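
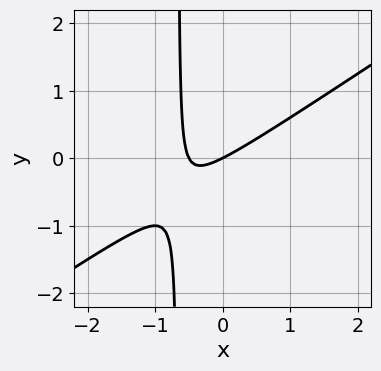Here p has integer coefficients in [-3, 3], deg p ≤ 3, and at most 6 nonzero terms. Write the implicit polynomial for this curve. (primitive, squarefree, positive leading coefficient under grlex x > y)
(a) deg p = 2. The shape is more complex than any degree-1 curve.
(b) Observable constraints: one y-axis crossing is at y = 0; it meets the x-axis at x = 0 (among the integer gridlines).
(c) These observations pin down the coefficients.

2*x^2 - 3*x*y + x - 2*y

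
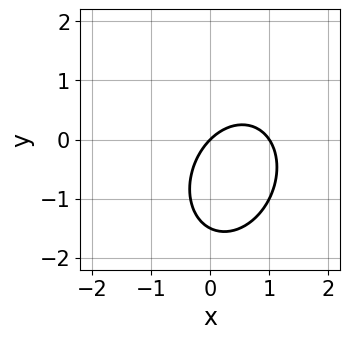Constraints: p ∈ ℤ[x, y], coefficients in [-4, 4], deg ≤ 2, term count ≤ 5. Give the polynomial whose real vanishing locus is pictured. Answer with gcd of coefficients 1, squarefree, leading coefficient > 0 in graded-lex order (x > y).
(a) deg p = 2.
(b) From the axis intercepts and sections: the x-axis gridline crossings are at x ∈ {0, 1}; it crosses the y-axis at the gridline y = 0.
(c) Solving for integer coefficients yields p as stated.

3*x^2 - x*y + 2*y^2 - 3*x + 3*y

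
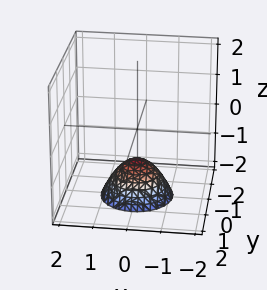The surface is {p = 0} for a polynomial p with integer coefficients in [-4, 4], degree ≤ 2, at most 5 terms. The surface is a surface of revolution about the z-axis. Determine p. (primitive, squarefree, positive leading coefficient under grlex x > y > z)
x^2 + y^2 + z + 1

Degree: a generic line meets the surface in up to 2 points, so deg p = 2.
Symmetries: rotational symmetry about the z-axis ⇒ p depends on x, y only through x² + y².
From the visible intercepts: one z-axis crossing is at z = -1; a circular section at z = -2 has radius exactly 1; the surface avoids every integer x-axis point in the box; the surface avoids every integer y-axis point in the box.
Fitting integer coefficients to these (and the overall shape) gives p.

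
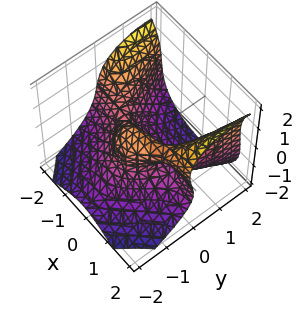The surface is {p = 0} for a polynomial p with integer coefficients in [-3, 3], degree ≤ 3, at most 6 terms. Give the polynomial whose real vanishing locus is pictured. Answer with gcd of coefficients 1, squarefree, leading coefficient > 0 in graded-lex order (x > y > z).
The degree is 3 — the shape is more complex than any degree-2 surface.
Against the integer gridlines: it meets the z-axis at z = 0 (among the integer gridlines); every point of the x-axis in the box is on the surface; among the integer gridlines, it crosses the y-axis at y ∈ {-1, 0}.
The integer polynomial consistent with all of this is the stated p.

3*x^2*y - 2*z^3 + x*z - 3*y^2 - 3*y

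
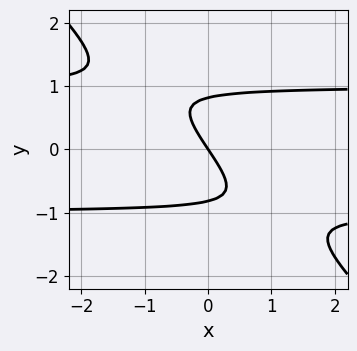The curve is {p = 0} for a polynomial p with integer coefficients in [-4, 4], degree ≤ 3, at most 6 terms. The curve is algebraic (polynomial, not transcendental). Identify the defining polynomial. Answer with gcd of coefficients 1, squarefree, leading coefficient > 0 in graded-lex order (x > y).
3*x*y^2 + 3*y^3 - 3*x - 2*y

First, degree: the shape is more complex than any degree-2 curve, so deg p = 3.
Next, against the integer gridlines: it meets the y-axis at y = 0 (among the integer gridlines); it meets the x-axis at x = 0 (among the integer gridlines).
Finally, fitting integer coefficients to these (and the overall shape) gives p.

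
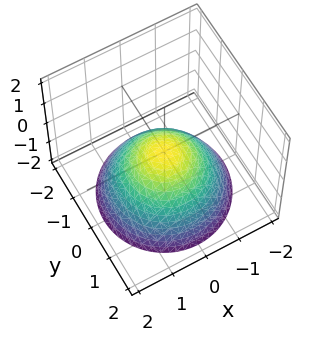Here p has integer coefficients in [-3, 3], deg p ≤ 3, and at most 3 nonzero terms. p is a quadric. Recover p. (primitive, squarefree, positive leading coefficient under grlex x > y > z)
2*x^2 + 2*y^2 + 3*z

First, degree: a paraboloid; a quadric, so deg p = 2.
Next, symmetry: the surface is invariant under rotation about z: p = q(x² + y², z).
Next, from the axis intercepts and sections: it crosses the x-axis at the gridline x = 0; it crosses the y-axis at the gridline y = 0; it crosses the z-axis at the gridline z = 0; a circular section at z = -1 has radius between 1 and 2.
Finally, together with the visible shape, these determine p as stated.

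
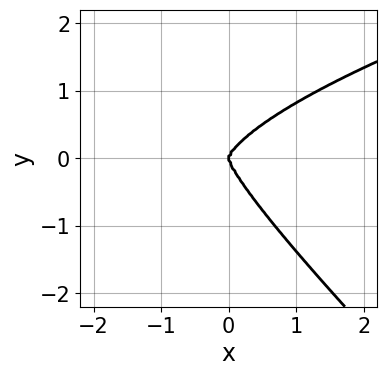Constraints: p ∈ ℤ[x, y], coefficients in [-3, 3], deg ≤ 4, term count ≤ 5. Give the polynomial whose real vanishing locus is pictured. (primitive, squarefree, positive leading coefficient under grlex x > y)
1. Degree: no degree-3 curve has this shape, so deg p = 4.
2. Against the integer gridlines: one x-axis crossing is at x = 0; it meets the y-axis at y = 0 (among the integer gridlines).
3. Putting this together gives p.

x*y^3 + y^4 - x^3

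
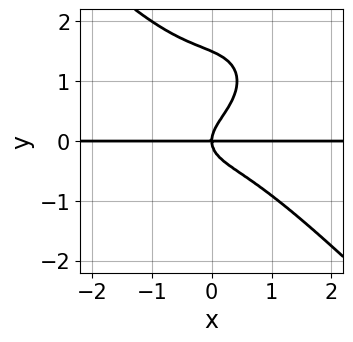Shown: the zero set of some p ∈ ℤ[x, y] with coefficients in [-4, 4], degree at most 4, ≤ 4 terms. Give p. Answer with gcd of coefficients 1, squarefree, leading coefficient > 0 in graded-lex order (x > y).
2*x^3*y + 2*y^4 - 3*y^3 + 2*x*y

First, degree: the shape is more complex than any degree-3 curve, so deg p = 4.
Then, from the axis intercepts and sections: it crosses the y-axis at the gridline y = 0; the visible x-axis segment lies entirely on the curve.
Finally, matching integer coefficients to the picture gives p.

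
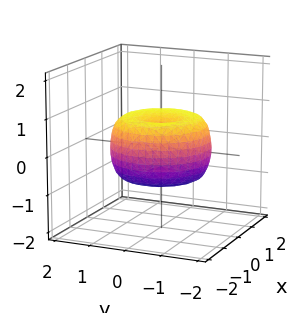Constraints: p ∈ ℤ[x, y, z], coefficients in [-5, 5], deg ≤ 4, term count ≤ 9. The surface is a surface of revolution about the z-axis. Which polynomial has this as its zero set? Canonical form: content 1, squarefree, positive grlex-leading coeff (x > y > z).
2*x^4 + 4*x^2*y^2 + 2*y^4 - 3*x^2 - 3*y^2 + 3*z^2 - 1

1. deg p = 4. No degree-3 surface has this shape.
2. Symmetries: rotational symmetry about the z-axis ⇒ p depends on x, y only through x² + y².
3. From the axis intercepts and sections: a circular section at z = 0 has radius between 1 and 2.
4. Fitting integer coefficients to these (and the overall shape) gives p.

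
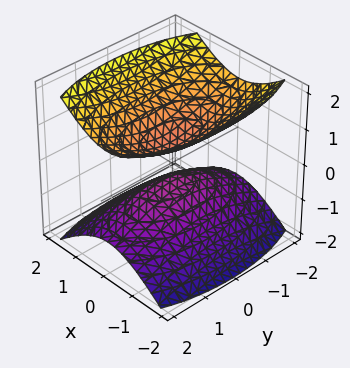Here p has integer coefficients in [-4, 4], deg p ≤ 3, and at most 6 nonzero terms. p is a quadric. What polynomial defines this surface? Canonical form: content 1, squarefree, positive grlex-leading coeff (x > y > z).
3*x^2 + y^2 - 3*z^2 + 1

(a) There are 2 components. They look like related sheets of one shape, so recover p as a whole.
(b) Degree: two sheets facing apart; a quadric, so deg p = 2.
(c) Symmetries: it's symmetric under z → −z, forcing even powers of z; the y ↦ −y reflection is a symmetry, so y appears only in even powers; it's symmetric under x → −x, forcing even powers of x.
(d) From the visible intercepts: the surface avoids every integer y-axis point in the box; no x-intercept at any integer in the box.
(e) Solving for integer coefficients yields p as stated.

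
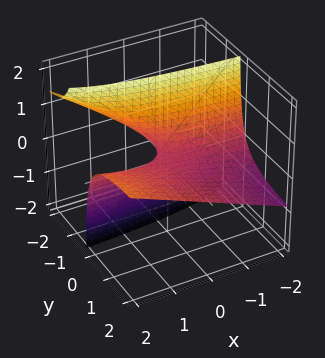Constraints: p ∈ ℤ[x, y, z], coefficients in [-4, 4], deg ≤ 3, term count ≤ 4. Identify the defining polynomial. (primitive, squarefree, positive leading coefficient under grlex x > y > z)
1. Degree: no degree-1 surface has this shape, so deg p = 2.
2. From the visible intercepts: it crosses the z-axis at the gridline z = 0; every point of the y-axis in the box is on the surface; every point of the x-axis in the box is on the surface.
3. Assembling these constraints gives the stated polynomial.

x*y - 2*y*z - z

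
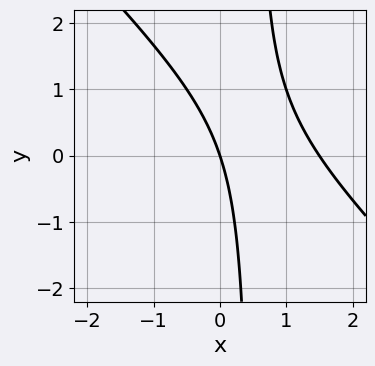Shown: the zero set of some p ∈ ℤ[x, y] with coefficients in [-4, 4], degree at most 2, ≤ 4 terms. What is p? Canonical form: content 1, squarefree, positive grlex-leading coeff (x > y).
First, deg p = 2. A generic line meets the curve in up to 2 points.
Next, checking where it meets the axes: it crosses the y-axis at the gridline y = 0; it crosses the x-axis at the gridline x = 0.
Finally, together with the visible shape, these determine p as stated.

2*x^2 + 2*x*y - 3*x - y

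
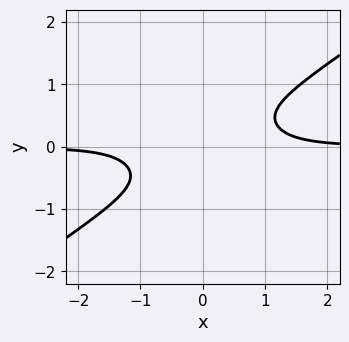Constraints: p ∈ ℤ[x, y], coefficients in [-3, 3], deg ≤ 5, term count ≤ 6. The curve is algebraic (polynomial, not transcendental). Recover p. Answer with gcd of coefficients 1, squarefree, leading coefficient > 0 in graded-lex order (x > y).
2*x^3*y - 3*x*y^3 - 2*y^4 - 1

1. The degree is 4 — the shape is more complex than any degree-3 curve.
2. From the visible intercepts: no y-intercept at any integer in the box; the curve avoids every integer x-axis point in the box.
3. Assembling these constraints gives the stated polynomial.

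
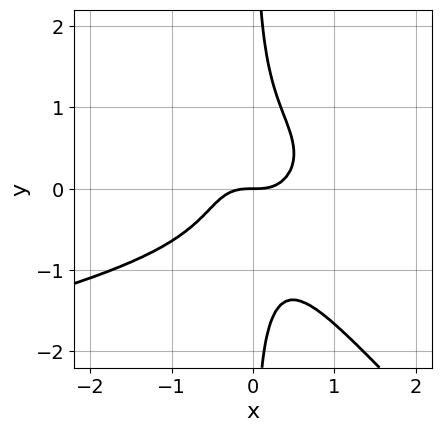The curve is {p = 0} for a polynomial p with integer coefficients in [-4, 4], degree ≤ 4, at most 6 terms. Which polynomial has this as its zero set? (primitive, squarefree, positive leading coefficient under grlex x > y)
2*x^2*y^2 + 2*x*y^3 + 2*x^3 - y

deg p = 4. A generic line meets the curve in up to 4 points.
Observable constraints: one y-axis crossing is at y = 0; one x-axis crossing is at x = 0.
The integer polynomial consistent with all of this is the stated p.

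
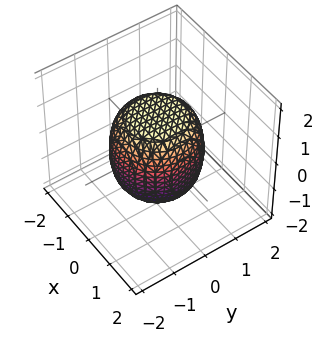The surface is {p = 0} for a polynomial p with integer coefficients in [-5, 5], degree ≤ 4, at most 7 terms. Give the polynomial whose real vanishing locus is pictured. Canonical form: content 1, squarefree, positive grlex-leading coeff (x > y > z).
deg p = 4.
Symmetry: the surface is invariant under rotation about z: p = q(x² + y², z).
Reading off the gridlines: a circular section at z = 0 has radius between 1 and 2.
Fitting integer coefficients to these (and the overall shape) gives p.

2*x^4 + 4*x^2*y^2 + 2*y^4 - x^2 - y^2 + 2*z^2 - 3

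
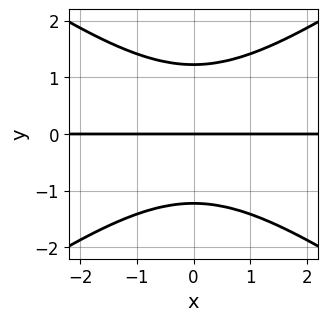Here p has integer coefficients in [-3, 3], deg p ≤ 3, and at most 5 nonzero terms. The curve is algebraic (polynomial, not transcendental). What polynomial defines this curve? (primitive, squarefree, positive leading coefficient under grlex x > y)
x^2*y - 2*y^3 + 3*y

(a) The degree is 3 — no degree-2 curve has this shape.
(b) Symmetries: it's symmetric under x → −x, forcing even powers of x.
(c) From the visible intercepts: it crosses the y-axis at the gridline y = 0; the visible x-axis segment lies entirely on the curve.
(d) Together with the visible shape, these determine p as stated.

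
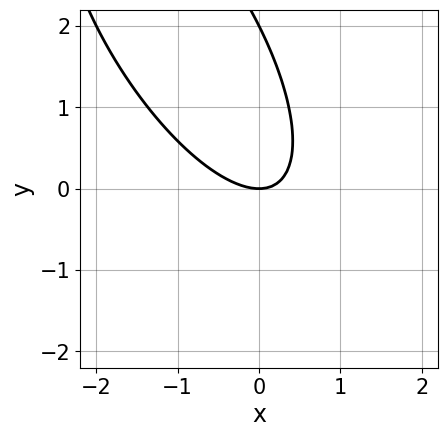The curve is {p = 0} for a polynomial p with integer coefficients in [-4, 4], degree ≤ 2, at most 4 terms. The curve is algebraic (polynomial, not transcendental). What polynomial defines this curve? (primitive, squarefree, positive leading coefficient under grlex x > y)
(a) The degree is 2 — no degree-1 curve has this shape.
(b) Observable constraints: one x-axis crossing is at x = 0; the y-axis gridline crossings are at y ∈ {0, 2}.
(c) Assembling these constraints gives the stated polynomial.

2*x^2 + 2*x*y + y^2 - 2*y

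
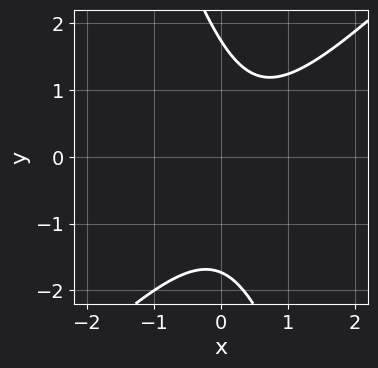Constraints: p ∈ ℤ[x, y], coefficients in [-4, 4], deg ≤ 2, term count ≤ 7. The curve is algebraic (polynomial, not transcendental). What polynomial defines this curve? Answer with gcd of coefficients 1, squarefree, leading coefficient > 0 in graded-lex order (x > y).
3*x^2 - 2*x*y - y^2 - 2*x + 3

(a) Degree: no degree-1 curve has this shape, so deg p = 2.
(b) Checking where it meets the axes: no x-intercept at any integer in the box.
(c) Assembling these constraints gives the stated polynomial.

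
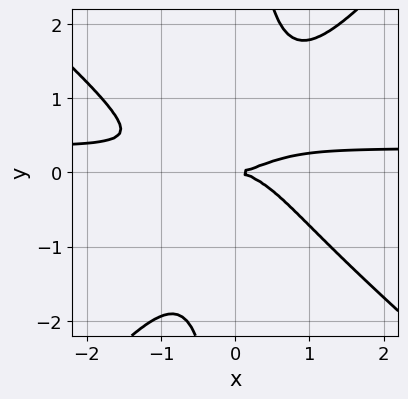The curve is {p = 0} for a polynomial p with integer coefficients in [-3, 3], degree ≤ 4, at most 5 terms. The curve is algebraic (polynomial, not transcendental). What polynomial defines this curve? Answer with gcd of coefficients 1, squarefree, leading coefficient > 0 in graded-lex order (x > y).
3*x^3*y + x^2*y^2 - 3*x*y^3 - x^3 + 3*y^2

1. The degree is 4 — a generic line meets the curve in up to 4 points.
2. From the visible intercepts: it crosses the x-axis at the gridline x = 0; it crosses the y-axis at the gridline y = 0.
3. Putting this together gives p.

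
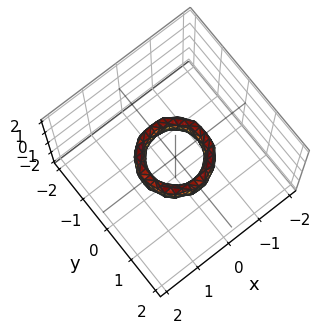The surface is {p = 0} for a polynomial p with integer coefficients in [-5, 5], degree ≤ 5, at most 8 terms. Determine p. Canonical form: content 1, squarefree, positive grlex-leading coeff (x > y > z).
Degree: no degree-3 surface has this shape, so deg p = 4.
Symmetries: the surface is invariant under rotation about z: p = q(x² + y², z).
Observable constraints: the y-axis gridline crossings are at y ∈ {-1, 1}; a circular section at z = 0 has radius between 0 and 1.
Solving for integer coefficients yields p as stated.

2*x^4 + 4*x^2*y^2 + 2*y^4 - 3*x^2 - 3*y^2 + z^2 + 1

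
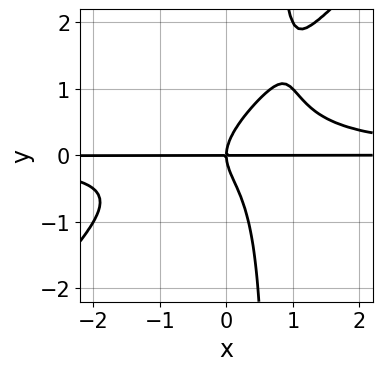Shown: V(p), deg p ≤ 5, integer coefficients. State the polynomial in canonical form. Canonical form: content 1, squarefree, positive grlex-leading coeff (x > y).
1. deg p = 4. The shape is more complex than any degree-3 curve.
2. From the axis intercepts and sections: it meets the y-axis at y = 0 (among the integer gridlines); every point of the x-axis in the box is on the curve.
3. Solving for integer coefficients yields p as stated.

3*x^2*y^2 - 3*x*y^3 + 2*y^3 - 2*x*y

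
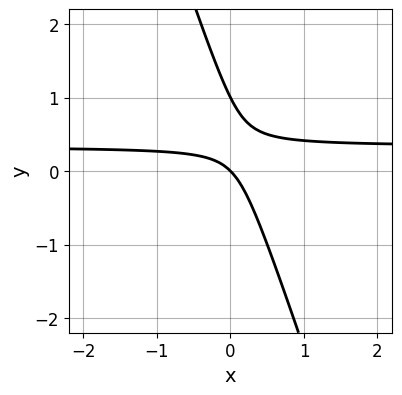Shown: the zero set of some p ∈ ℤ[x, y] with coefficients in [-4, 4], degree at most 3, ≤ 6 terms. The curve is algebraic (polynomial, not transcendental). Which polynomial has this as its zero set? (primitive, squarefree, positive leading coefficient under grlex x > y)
3*x*y + y^2 - x - y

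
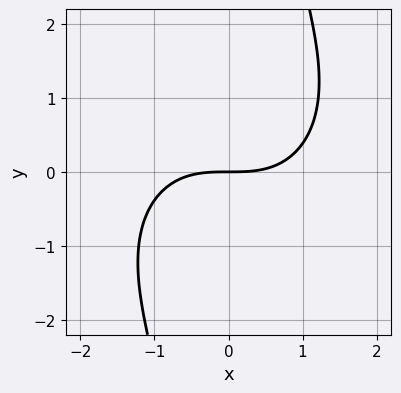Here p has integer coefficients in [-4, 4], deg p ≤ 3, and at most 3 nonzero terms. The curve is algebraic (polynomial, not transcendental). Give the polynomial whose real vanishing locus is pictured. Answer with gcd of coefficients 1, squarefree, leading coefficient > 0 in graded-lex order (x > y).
deg p = 3. A generic line meets the curve in up to 3 points.
Reading off the gridlines: it crosses the y-axis at the gridline y = 0; it meets the x-axis at x = 0 (among the integer gridlines).
Fitting integer coefficients to these (and the overall shape) gives p.

x^3 + x*y^2 - 3*y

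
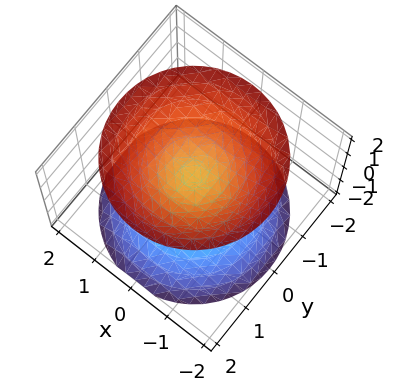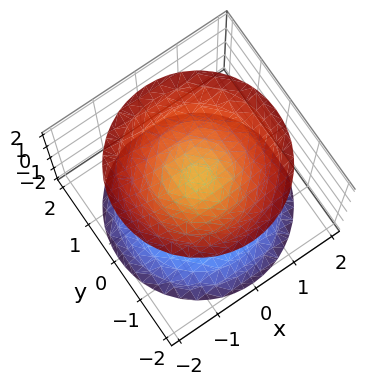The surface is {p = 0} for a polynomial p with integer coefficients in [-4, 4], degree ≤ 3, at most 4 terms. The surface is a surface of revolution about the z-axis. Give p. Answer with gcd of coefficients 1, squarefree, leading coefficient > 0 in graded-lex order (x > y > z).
2*x^2 + 2*y^2 - 2*z^2 + 1

1. The picture has 2 separate pieces.
2. The degree is 2 — no degree-1 surface has this shape.
3. Symmetry: every cross-section ⟂ z is a circle, so x, y appear only via x² + y².
4. Observable constraints: a circular section at z = 1 has radius between 0 and 1; the surface avoids every integer x-axis point in the box; it misses every integer gridline on the y-axis.
5. The integer polynomial consistent with all of this is the stated p.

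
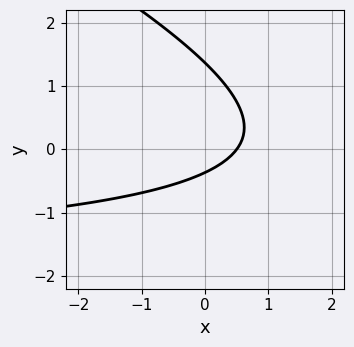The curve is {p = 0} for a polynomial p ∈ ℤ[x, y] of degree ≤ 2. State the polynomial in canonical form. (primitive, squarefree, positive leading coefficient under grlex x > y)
deg p = 2.
The integer polynomial consistent with all of this is the stated p.

x*y + 2*y^2 + 2*x - 2*y - 1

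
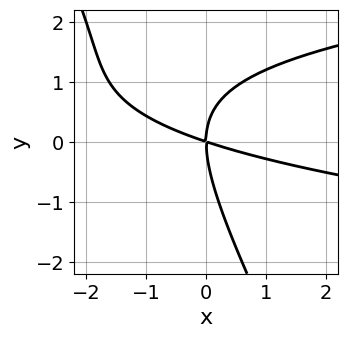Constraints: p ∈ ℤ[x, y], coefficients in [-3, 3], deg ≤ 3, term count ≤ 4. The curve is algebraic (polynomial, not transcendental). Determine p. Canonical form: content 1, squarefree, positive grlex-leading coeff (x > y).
2*x*y^2 + y^3 - x^2 - 3*x*y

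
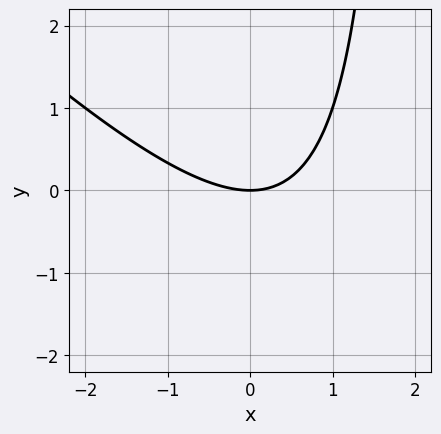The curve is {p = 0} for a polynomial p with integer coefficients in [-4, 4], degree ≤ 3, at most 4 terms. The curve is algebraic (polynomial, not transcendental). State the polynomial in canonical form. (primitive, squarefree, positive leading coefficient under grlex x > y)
First, degree: no degree-1 curve has this shape, so deg p = 2.
Next, from the axis intercepts and sections: one x-axis crossing is at x = 0; one y-axis crossing is at y = 0.
Finally, fitting integer coefficients to these (and the overall shape) gives p.

x^2 + x*y - 2*y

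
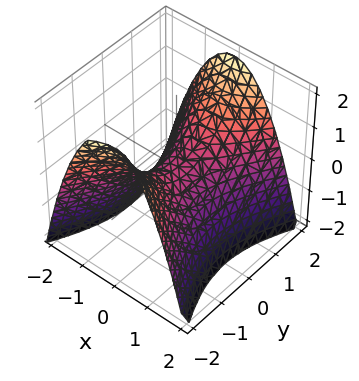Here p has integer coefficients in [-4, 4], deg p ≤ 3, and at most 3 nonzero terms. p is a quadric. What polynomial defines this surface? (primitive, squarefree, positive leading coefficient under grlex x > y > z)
2*x^2 - y^2 + 2*z

Degree: a saddle surface; a quadric, so deg p = 2.
Symmetries: the x ↦ −x reflection is a symmetry, so x appears only in even powers; the y ↦ −y reflection is a symmetry, so y appears only in even powers.
From the visible intercepts: it meets the x-axis at x = 0 (among the integer gridlines); one y-axis crossing is at y = 0; it meets the z-axis at z = 0 (among the integer gridlines).
Assembling these constraints gives the stated polynomial.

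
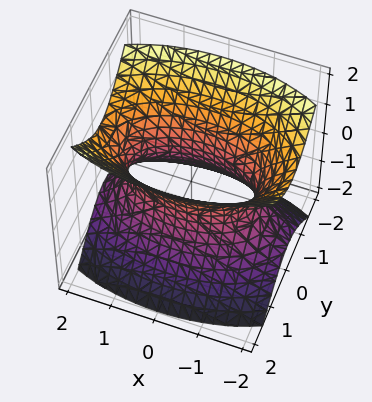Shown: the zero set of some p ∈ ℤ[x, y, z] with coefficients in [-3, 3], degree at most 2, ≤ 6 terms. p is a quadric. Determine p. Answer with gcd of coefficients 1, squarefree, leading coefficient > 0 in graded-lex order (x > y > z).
x^2 + 3*y^2 - 2*z^2 - 2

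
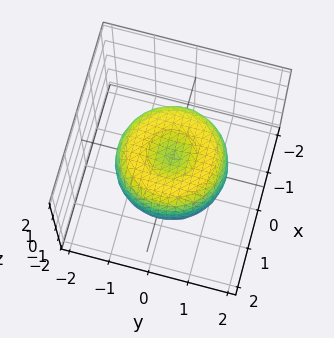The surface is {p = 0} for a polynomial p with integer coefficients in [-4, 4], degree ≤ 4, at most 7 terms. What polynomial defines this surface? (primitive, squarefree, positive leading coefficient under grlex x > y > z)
2*x^4 + 4*x^2*y^2 + 2*y^4 - 3*x^2 - 3*y^2 + 3*z^2 - 1

1. Degree: the shape is more complex than any degree-3 surface, so deg p = 4.
2. Symmetries: the surface is invariant under rotation about z: p = q(x² + y², z).
3. Against the integer gridlines: a circular section at z = 0 has radius between 1 and 2.
4. Fitting integer coefficients to these (and the overall shape) gives p.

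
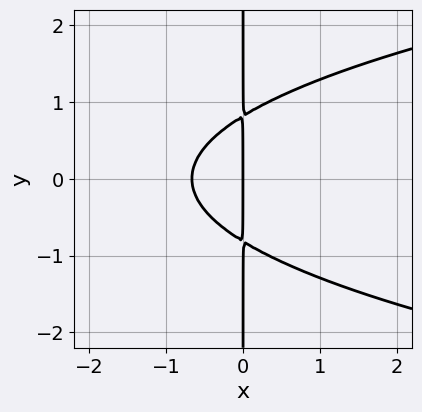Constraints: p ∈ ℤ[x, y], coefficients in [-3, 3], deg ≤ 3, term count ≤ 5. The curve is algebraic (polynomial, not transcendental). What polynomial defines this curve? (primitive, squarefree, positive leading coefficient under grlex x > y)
deg p = 3. A generic line meets the curve in up to 3 points.
Symmetries: the y ↦ −y reflection is a symmetry, so y appears only in even powers.
Checking where it meets the axes: it crosses the x-axis at the gridline x = 0; the visible y-axis segment lies entirely on the curve.
Solving for integer coefficients yields p as stated.

3*x*y^2 - 3*x^2 - 2*x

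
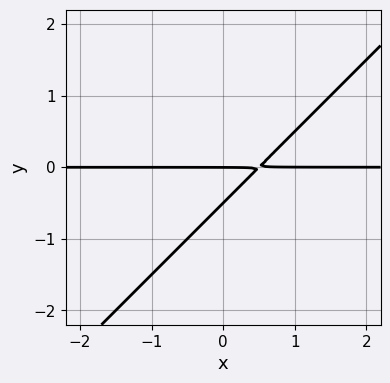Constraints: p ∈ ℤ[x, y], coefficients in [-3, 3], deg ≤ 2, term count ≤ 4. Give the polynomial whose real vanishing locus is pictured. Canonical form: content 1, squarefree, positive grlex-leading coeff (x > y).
2*x*y - 2*y^2 - y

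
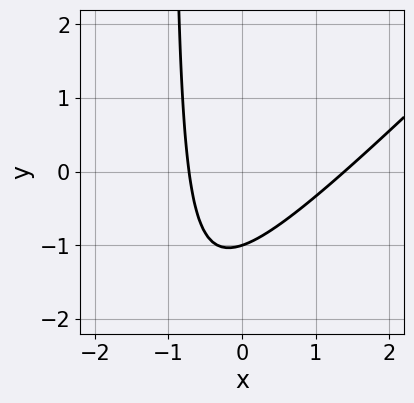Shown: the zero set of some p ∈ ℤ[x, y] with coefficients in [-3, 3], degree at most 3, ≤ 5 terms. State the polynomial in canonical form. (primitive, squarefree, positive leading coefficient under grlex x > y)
The degree is 2 — no degree-1 curve has this shape.
From the visible intercepts: it crosses the y-axis at the gridline y = -1.
Solving for integer coefficients yields p as stated.

3*x^2 - 3*x*y - 2*x - 3*y - 3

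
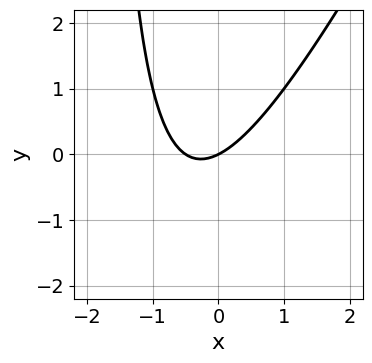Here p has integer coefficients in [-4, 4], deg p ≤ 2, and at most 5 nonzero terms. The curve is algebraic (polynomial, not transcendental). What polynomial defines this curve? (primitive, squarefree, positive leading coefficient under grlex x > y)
2*x^2 - x*y + x - 2*y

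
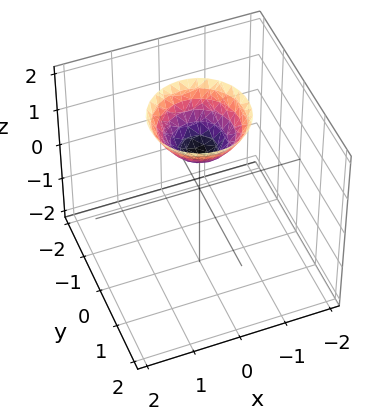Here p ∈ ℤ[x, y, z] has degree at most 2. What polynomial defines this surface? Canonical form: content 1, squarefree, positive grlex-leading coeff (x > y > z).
First, deg p = 2.
Next, symmetries: rotational symmetry about the z-axis ⇒ p depends on x, y only through x² + y².
Next, checking where it meets the axes: it misses every integer gridline on the x-axis; it crosses the z-axis at the gridline z = 1.
Finally, putting this together gives p.

x^2 + y^2 - z + 1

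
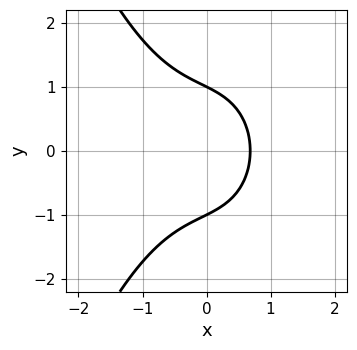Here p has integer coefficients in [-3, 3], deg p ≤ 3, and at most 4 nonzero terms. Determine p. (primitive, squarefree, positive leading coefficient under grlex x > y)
deg p = 3. No degree-2 curve has this shape.
Symmetries: it's symmetric under y → −y, forcing even powers of y.
Observable constraints: the y-axis gridline crossings are at y ∈ {-1, 1}.
Together with the visible shape, these determine p as stated.

x^3 + y^2 + x - 1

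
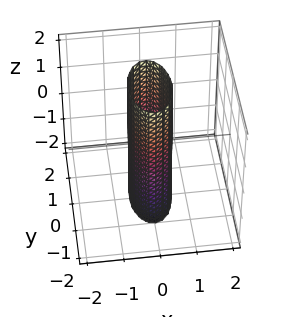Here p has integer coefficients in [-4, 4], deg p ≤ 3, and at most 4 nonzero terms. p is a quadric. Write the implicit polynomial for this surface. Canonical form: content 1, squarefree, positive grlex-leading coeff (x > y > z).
3*x^2 + y^2 - 1

First, degree: constant cross-section along one axis; a quadric, so deg p = 2.
Then, symmetries: it's symmetric under y → −y, forcing even powers of y; it's symmetric under x → −x, forcing even powers of x; the z ↦ −z reflection is a symmetry, so z appears only in even powers.
Next, reading off the gridlines: the y-axis gridline crossings are at y ∈ {-1, 1}; it misses every integer gridline on the z-axis.
Finally, together with the visible shape, these determine p as stated.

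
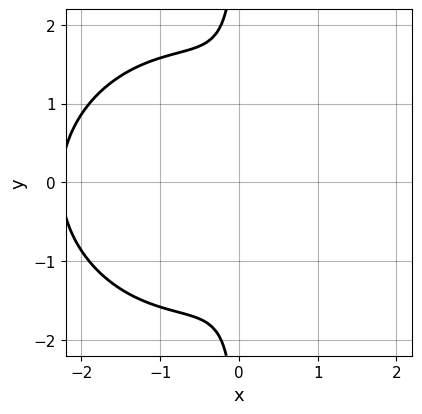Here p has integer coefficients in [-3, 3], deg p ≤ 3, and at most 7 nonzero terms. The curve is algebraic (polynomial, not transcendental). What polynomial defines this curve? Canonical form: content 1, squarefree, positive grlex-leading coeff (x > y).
(a) The degree is 3 — a generic line meets the curve in up to 3 points.
(b) Symmetries: it's symmetric under y → −y, forcing even powers of y.
(c) From the visible intercepts: the curve avoids every integer y-axis point in the box; no x-intercept at any integer in the box.
(d) Together with the visible shape, these determine p as stated.

2*x^3 + 2*x*y^2 + 3*x^2 - 3*x + 1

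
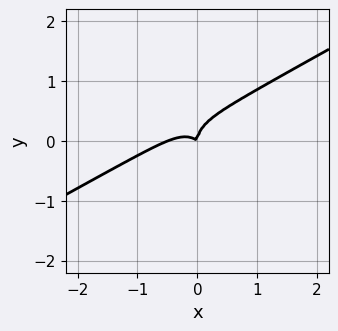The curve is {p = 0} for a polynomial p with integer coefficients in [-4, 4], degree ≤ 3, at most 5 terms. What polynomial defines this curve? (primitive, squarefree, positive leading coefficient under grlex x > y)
2*x^3 - 3*x^2*y - 2*y^3 + x^2 + x*y

(a) Degree: the shape is more complex than any degree-2 curve, so deg p = 3.
(b) From the visible intercepts: it crosses the y-axis at the gridline y = 0; it meets the x-axis at x = 0 (among the integer gridlines).
(c) Solving for integer coefficients yields p as stated.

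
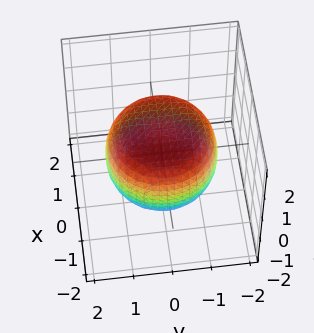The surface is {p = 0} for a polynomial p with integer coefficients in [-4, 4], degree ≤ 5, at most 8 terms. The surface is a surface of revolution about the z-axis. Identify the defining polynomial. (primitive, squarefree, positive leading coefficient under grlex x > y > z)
x^4 + 2*x^2*y^2 + y^4 - x^2 - y^2 + 2*z^2 - 2

1. Degree: the shape is more complex than any degree-3 surface, so deg p = 4.
2. By symmetry, every cross-section ⟂ z is a circle, so x, y appear only via x² + y².
3. From the visible intercepts: a circular section at z = 1 has radius exactly 1; among the integer gridlines, it crosses the z-axis at z ∈ {-1, 1}.
4. Assembling these constraints gives the stated polynomial.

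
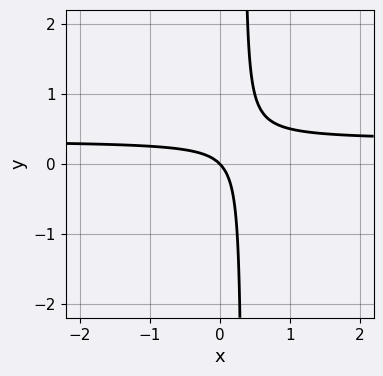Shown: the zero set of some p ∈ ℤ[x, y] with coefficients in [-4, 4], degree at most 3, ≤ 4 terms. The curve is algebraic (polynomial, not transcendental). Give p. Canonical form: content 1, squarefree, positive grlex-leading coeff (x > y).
3*x*y - x - y

First, the degree is 2 — a generic line meets the curve in up to 2 points.
Then, observable constraints: one y-axis crossing is at y = 0; it meets the x-axis at x = 0 (among the integer gridlines).
Finally, assembling these constraints gives the stated polynomial.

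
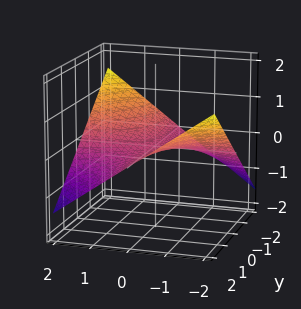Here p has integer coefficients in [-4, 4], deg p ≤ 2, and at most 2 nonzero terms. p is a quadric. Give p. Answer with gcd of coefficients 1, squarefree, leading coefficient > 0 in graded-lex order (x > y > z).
x*y + 3*z

(a) deg p = 2. A hyperbolic paraboloid; a quadric.
(b) Reading off the gridlines: it crosses the z-axis at the gridline z = 0; every point of the y-axis in the box is on the surface.
(c) Together with the visible shape, these determine p as stated. Check: (2, 0, 0) on the x-axis lies on the surface, and p(2, 0, 0) = 0. ✓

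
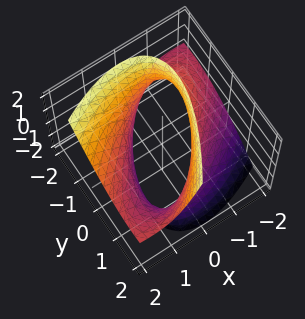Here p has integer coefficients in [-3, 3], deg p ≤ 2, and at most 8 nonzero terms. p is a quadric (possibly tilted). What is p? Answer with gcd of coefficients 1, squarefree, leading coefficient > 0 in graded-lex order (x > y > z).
1. deg p = 2. The shape is more complex than any degree-1 surface.
2. Reading off the gridlines: it misses every integer gridline on the z-axis.
3. Putting this together gives p.

2*x^2 - 3*x*y - 3*x*z + 2*y^2 - z^2 - 3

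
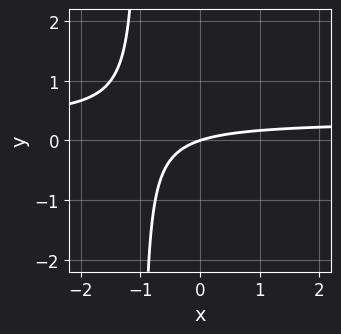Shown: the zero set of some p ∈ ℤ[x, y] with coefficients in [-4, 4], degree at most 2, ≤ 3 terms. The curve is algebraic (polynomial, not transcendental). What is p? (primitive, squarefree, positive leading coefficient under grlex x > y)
3*x*y - x + 3*y

First, degree: no degree-1 curve has this shape, so deg p = 2.
Next, from the axis intercepts and sections: one x-axis crossing is at x = 0; it crosses the y-axis at the gridline y = 0.
Finally, these observations pin down the coefficients.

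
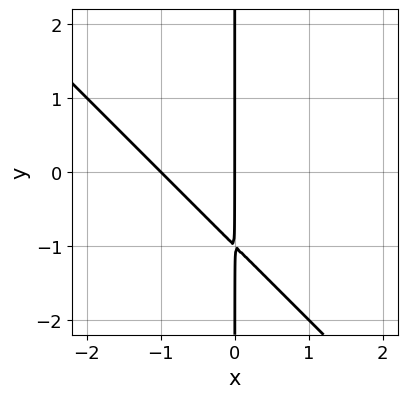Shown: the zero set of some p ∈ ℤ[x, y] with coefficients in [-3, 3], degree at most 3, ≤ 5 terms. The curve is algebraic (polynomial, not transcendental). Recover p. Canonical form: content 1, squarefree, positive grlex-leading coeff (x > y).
x^2 + x*y + x

First, the degree is 2 — a generic line meets the curve in up to 2 points.
Next, checking where it meets the axes: among the integer gridlines, it crosses the x-axis at x ∈ {-1, 0}; every point of the y-axis in the box is on the curve.
Finally, fitting integer coefficients to these (and the overall shape) gives p.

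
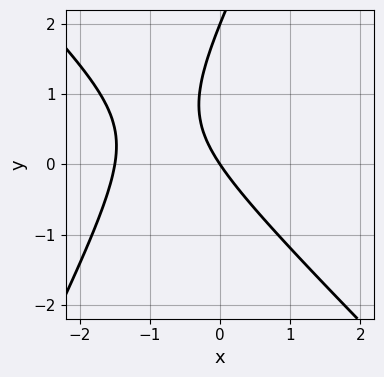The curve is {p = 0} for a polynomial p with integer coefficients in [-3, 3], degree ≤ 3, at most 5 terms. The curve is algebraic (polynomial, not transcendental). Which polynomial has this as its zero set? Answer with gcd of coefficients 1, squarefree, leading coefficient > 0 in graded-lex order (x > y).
2*x^2 + x*y - y^2 + 3*x + 2*y

1. The degree is 2 — no degree-1 curve has this shape.
2. From the axis intercepts and sections: it crosses the x-axis at the gridline x = 0; the y-axis gridline crossings are at y ∈ {0, 2}.
3. Putting this together gives p.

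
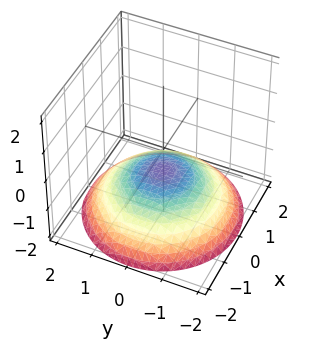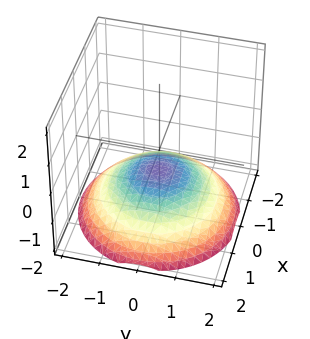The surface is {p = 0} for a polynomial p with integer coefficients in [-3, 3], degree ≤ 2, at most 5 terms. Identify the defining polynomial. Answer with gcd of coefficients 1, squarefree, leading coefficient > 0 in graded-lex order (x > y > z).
1. deg p = 2. No degree-1 surface has this shape.
2. Symmetries: rotational symmetry about the z-axis ⇒ p depends on x, y only through x² + y².
3. From the axis intercepts and sections: it misses every integer gridline on the y-axis; it misses every integer gridline on the x-axis.
4. These observations pin down the coefficients.

x^2 + y^2 + 3*z + 2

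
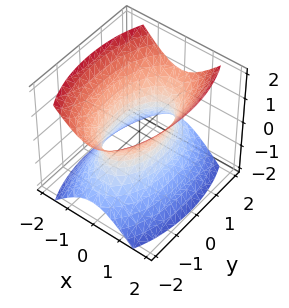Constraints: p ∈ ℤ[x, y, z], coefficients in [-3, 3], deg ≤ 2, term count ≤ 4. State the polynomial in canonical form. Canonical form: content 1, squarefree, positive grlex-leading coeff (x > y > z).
3*x^2 + y^2 - 2*z^2 - 2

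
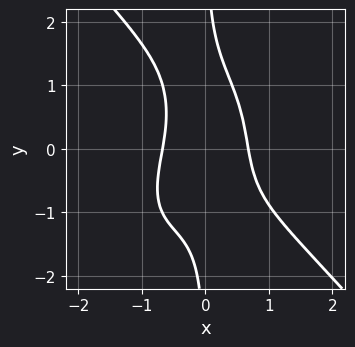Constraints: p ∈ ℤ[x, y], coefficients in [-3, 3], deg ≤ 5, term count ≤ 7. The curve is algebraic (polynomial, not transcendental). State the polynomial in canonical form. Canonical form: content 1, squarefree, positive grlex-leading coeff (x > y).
3*x^4 + 2*x*y^3 + 3*x^2*y + 3*x^2 - 2

First, degree: no degree-3 curve has this shape, so deg p = 4.
Then, from the visible intercepts: it misses every integer gridline on the y-axis.
Finally, the integer polynomial consistent with all of this is the stated p.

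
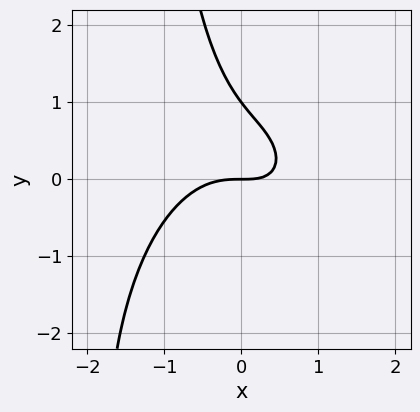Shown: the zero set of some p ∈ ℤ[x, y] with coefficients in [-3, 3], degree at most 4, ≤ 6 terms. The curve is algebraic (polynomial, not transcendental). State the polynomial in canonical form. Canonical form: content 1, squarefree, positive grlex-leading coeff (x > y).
3*x^3 + 2*x*y^2 + 2*x*y + 3*y^2 - 3*y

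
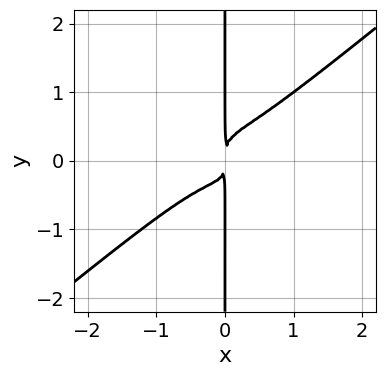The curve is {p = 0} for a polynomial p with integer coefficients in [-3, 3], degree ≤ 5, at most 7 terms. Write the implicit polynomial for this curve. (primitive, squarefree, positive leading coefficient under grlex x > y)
3*x^4 - 2*x^2*y^2 - 3*x*y^3 + x^2*y + x^2

First, deg p = 4. A generic line meets the curve in up to 4 points.
Then, from the axis intercepts and sections: the visible y-axis segment lies entirely on the curve.
Finally, matching integer coefficients to the picture gives p.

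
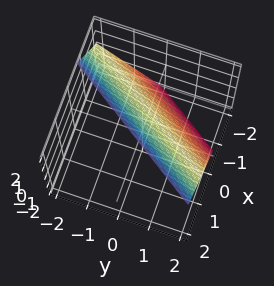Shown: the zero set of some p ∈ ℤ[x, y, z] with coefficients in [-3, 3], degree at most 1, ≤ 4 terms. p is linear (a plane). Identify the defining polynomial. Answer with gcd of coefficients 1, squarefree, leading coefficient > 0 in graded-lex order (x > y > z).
(a) The degree is 1 — the surface is flat (a plane).
(b) Reading off the gridlines: it meets the z-axis at z = 1 (among the integer gridlines); one y-axis crossing is at y = 1.
(c) The integer polynomial consistent with all of this is the stated p.

3*x - 2*y - 2*z + 2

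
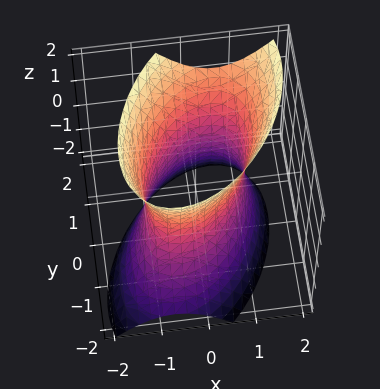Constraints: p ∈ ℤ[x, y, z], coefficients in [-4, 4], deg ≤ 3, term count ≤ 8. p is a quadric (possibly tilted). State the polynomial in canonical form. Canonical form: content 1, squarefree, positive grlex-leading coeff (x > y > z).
3*x^2 - 2*x*y + 2*y^2 - y*z - z^2 - 3

1. deg p = 2. No degree-1 surface has this shape.
2. Observable constraints: no z-intercept at any integer in the box; the x-axis gridline crossings are at x ∈ {-1, 1}.
3. These observations pin down the coefficients.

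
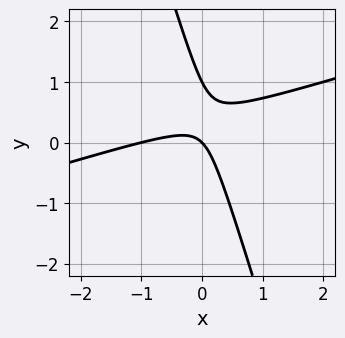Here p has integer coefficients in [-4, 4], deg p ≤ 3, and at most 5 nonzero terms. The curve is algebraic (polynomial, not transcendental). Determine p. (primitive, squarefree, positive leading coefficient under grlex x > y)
x^2 - 3*x*y - y^2 + x + y

First, the degree is 2 — a generic line meets the curve in up to 2 points.
Next, reading off the gridlines: among the integer gridlines, it crosses the y-axis at y ∈ {0, 1}; the x-axis gridline crossings are at x ∈ {-1, 0}.
Finally, together with the visible shape, these determine p as stated.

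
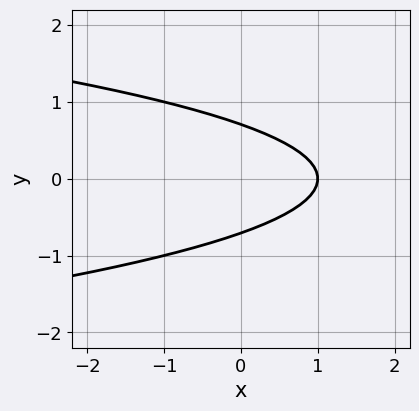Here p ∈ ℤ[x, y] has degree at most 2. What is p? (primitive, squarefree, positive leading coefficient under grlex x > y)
First, deg p = 2. A generic line meets the curve in up to 2 points.
Next, symmetries: it's symmetric under y → −y, forcing even powers of y.
Then, against the integer gridlines: it crosses the x-axis at the gridline x = 1.
Finally, fitting integer coefficients to these (and the overall shape) gives p.

2*y^2 + x - 1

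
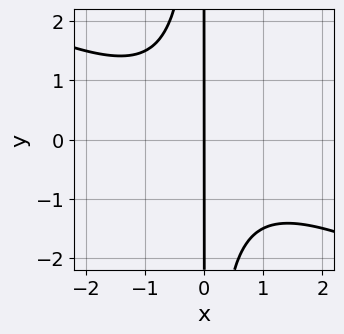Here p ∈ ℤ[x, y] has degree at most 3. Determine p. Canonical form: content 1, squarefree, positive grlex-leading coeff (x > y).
First, degree: the shape is more complex than any degree-2 curve, so deg p = 3.
Next, reading off the gridlines: the visible y-axis segment lies entirely on the curve; it meets the x-axis at x = 0 (among the integer gridlines).
Finally, these observations pin down the coefficients.

x^3 + 2*x^2*y + 2*x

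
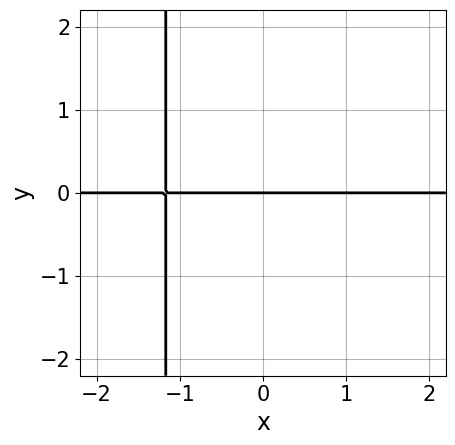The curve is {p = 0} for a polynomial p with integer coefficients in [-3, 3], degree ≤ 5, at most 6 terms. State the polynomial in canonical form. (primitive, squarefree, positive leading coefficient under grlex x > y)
1. Degree: the shape is more complex than any degree-3 curve, so deg p = 4.
2. Checking where it meets the axes: it meets the y-axis at y = 0 (among the integer gridlines); the visible x-axis segment lies entirely on the curve.
3. Assembling these constraints gives the stated polynomial.

2*x^3*y + x^2*y + x*y + 3*y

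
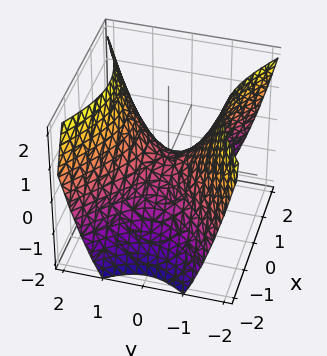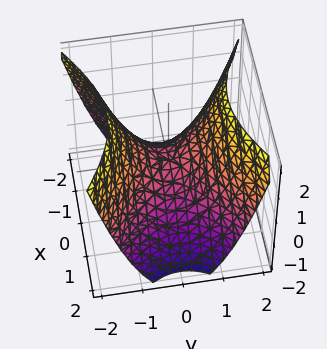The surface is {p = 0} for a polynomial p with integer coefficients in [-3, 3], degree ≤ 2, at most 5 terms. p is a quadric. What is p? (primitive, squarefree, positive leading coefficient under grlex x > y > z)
First, deg p = 2.
Next, symmetries: the x ↦ −x reflection is a symmetry, so x appears only in even powers; the y ↦ −y reflection is a symmetry, so y appears only in even powers.
Next, from the visible intercepts: it crosses the y-axis at the gridline y = 0; one z-axis crossing is at z = 0.
Finally, putting this together gives p.

2*x^2 - 3*y^2 + 3*z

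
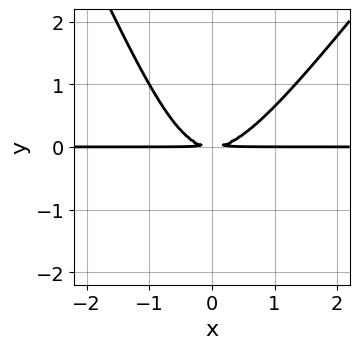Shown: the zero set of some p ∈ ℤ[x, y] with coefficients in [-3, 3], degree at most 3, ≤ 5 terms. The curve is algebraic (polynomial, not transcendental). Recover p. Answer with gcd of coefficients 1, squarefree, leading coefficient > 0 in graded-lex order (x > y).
3*x^2*y - x*y^2 - y^3 - 3*y^2

The degree is 3 — no degree-2 curve has this shape.
Against the integer gridlines: every point of the x-axis in the box is on the curve.
The integer polynomial consistent with all of this is the stated p.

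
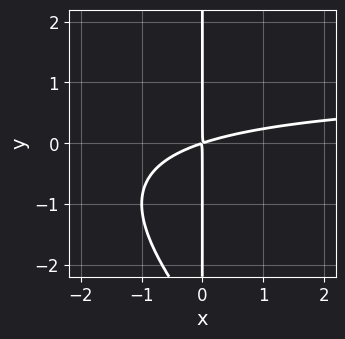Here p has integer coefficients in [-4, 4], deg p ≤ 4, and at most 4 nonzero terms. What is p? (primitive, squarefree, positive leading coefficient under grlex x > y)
The degree is 3 — the shape is more complex than any degree-2 curve.
From the axis intercepts and sections: the visible y-axis segment lies entirely on the curve.
Fitting integer coefficients to these (and the overall shape) gives p.

x^2*y + x*y^2 - x^2 + 3*x*y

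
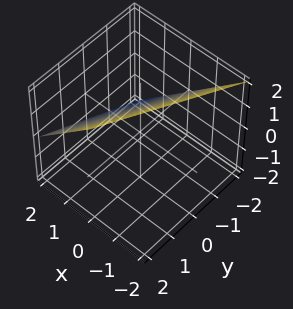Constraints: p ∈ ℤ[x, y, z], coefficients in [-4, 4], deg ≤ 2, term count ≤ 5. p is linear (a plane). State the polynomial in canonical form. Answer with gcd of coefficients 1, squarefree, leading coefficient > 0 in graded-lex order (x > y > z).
2*x - y + 2*z - 2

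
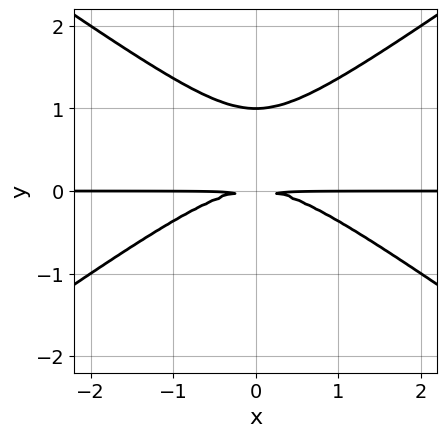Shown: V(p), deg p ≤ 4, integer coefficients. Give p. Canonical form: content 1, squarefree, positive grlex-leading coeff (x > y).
(a) The degree is 3 — a generic line meets the curve in up to 3 points.
(b) Symmetries: it's symmetric under x → −x, forcing even powers of x.
(c) Reading off the gridlines: every point of the x-axis in the box is on the curve; it meets the y-axis at y = 1 (among the integer gridlines).
(d) These observations pin down the coefficients.

x^2*y - 2*y^3 + 2*y^2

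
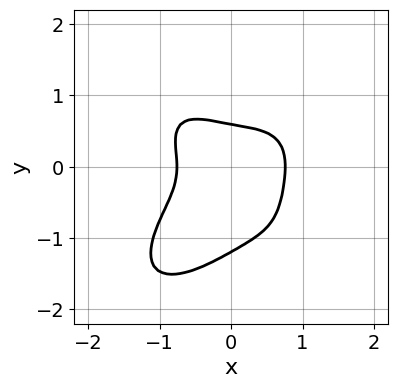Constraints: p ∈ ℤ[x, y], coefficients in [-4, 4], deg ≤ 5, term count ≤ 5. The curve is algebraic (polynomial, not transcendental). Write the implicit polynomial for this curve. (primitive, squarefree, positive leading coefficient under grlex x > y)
3*x^4 + 3*y^4 + 3*x*y^2 + 3*y^3 - 1

First, deg p = 4. The shape is more complex than any degree-3 curve.
Finally, the integer polynomial consistent with all of this is the stated p.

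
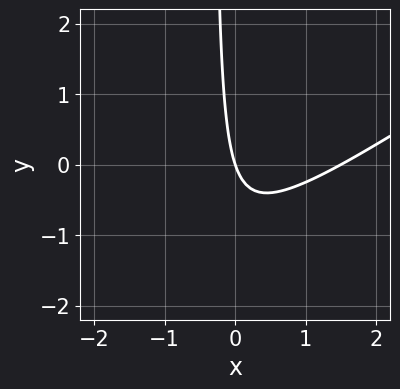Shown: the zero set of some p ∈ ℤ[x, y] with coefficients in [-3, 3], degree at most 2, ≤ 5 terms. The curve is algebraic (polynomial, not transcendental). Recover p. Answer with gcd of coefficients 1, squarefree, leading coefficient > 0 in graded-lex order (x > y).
1. The degree is 2 — a generic line meets the curve in up to 2 points.
2. From the axis intercepts and sections: it crosses the y-axis at the gridline y = 0; one x-axis crossing is at x = 0.
3. These observations pin down the coefficients.

2*x^2 - 3*x*y - 3*x - y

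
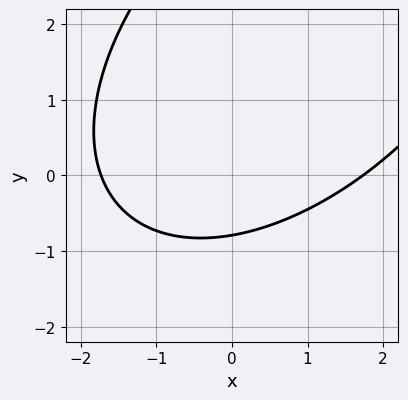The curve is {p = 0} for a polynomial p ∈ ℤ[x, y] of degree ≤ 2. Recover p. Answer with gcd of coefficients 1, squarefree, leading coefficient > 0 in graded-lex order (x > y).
x^2 - x*y + y^2 - 3*y - 3

The degree is 2 — a generic line meets the curve in up to 2 points.
Solving for integer coefficients yields p as stated.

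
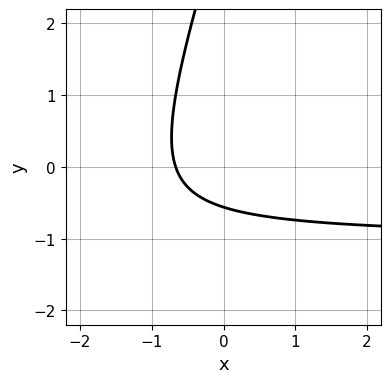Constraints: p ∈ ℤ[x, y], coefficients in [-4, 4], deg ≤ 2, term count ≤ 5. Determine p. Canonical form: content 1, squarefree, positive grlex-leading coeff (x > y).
3*x*y - y^2 + 3*x + 3*y + 2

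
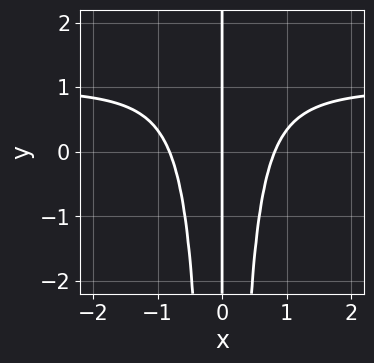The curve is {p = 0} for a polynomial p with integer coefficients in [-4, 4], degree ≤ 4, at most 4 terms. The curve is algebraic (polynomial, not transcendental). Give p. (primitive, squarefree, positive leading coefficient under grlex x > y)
(a) Degree: a generic line meets the curve in up to 4 points, so deg p = 4.
(b) Reading off the gridlines: it meets the x-axis at x = 0 (among the integer gridlines); the visible y-axis segment lies entirely on the curve.
(c) Fitting integer coefficients to these (and the overall shape) gives p.

3*x^3*y - 3*x^3 + 2*x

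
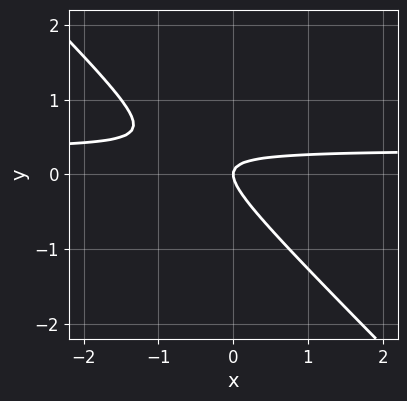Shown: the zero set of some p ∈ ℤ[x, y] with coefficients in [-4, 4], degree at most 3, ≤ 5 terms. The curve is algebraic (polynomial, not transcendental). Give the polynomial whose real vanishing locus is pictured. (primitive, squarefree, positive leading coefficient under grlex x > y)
deg p = 2. No degree-1 curve has this shape.
Against the integer gridlines: it meets the x-axis at x = 0 (among the integer gridlines); it crosses the y-axis at the gridline y = 0.
Assembling these constraints gives the stated polynomial.

3*x*y + 3*y^2 - x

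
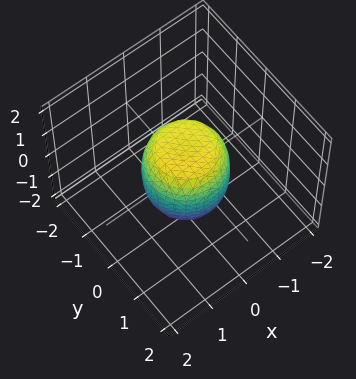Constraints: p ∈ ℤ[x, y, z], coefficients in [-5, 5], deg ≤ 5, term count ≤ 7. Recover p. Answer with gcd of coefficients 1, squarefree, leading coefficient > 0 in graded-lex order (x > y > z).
(a) Degree: the shape is more complex than any degree-3 surface, so deg p = 4.
(b) By symmetry, the surface is invariant under rotation about z: p = q(x² + y², z).
(c) Reading off the gridlines: a circular section at z = -1 has radius between 0 and 1; among the integer gridlines, it crosses the x-axis at x ∈ {-1, 1}.
(d) These observations pin down the coefficients. Check: (0, 1, 0) on the y-axis lies on the surface, and p(0, 1, 0) = 0. ✓

2*x^4 + 4*x^2*y^2 + 2*y^4 - x^2 - y^2 + z^2 - 1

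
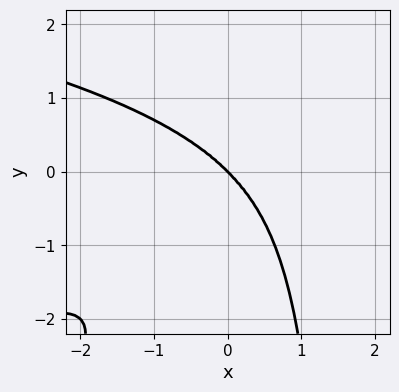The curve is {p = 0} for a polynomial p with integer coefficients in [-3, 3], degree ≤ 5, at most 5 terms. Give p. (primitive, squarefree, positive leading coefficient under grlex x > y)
1. Degree: no degree-3 curve has this shape, so deg p = 4.
2. From the visible intercepts: it meets the x-axis at x = 0 (among the integer gridlines); it meets the y-axis at y = 0 (among the integer gridlines).
3. The integer polynomial consistent with all of this is the stated p.

3*x^2*y^2 - x*y^3 + 3*x^3 - x*y^2 + 2*y^3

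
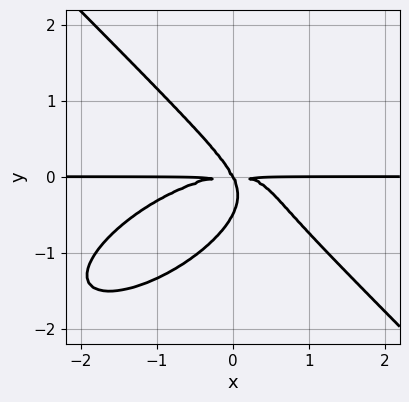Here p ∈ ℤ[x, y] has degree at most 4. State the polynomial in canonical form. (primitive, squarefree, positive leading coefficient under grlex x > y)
x^3*y - x^2*y^2 + 2*y^4 + 2*x*y^2 + y^3

First, the degree is 4 — a generic line meets the curve in up to 4 points.
Then, observable constraints: it meets the y-axis at y = 0 (among the integer gridlines); every point of the x-axis in the box is on the curve.
Finally, together with the visible shape, these determine p as stated.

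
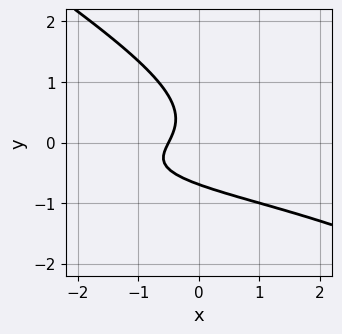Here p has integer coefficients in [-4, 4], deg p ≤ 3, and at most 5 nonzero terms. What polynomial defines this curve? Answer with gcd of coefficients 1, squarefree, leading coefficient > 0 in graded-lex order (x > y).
2*x*y^2 + 3*y^3 + 2*x*y + 2*x + 1

The degree is 3 — no degree-2 curve has this shape.
Matching integer coefficients to the picture gives p.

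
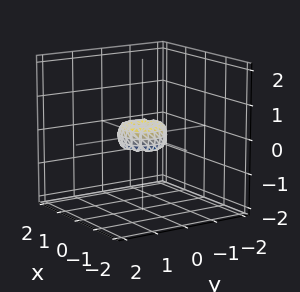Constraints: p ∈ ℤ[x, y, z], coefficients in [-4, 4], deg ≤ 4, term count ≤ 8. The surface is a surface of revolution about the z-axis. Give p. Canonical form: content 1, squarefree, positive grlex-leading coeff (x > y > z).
First, deg p = 4. A generic line meets the surface in up to 4 points.
Then, symmetries: every cross-section ⟂ z is a circle, so x, y appear only via x² + y².
Then, against the integer gridlines: it crosses the y-axis at the gridline y = 0; a circular section at z = 0 has radius between 0 and 1; one z-axis crossing is at z = 0.
Finally, matching integer coefficients to the picture gives p.

2*x^4 + 4*x^2*y^2 + 2*y^4 - x^2 - y^2 + z^2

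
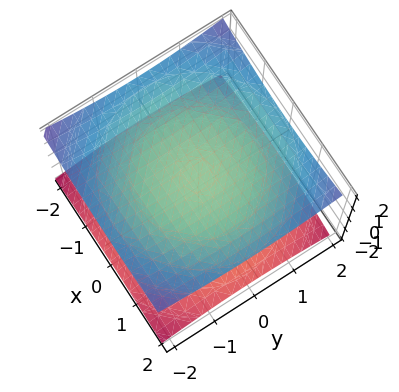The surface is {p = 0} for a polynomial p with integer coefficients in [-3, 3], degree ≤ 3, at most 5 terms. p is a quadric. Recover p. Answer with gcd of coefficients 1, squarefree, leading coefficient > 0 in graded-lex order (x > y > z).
x^2 + y^2 - 3*z^2 + 3

There are 2 components. They look like related sheets of one shape, so recover p as a whole.
The degree is 2 — two separate bowl-shaped sheets opening away from each other; a quadric.
By symmetry, the surface is invariant under rotation about z: p = q(x² + y², z); the z ↦ −z reflection is a symmetry, so z appears only in even powers.
Against the integer gridlines: the surface avoids every integer y-axis point in the box; among the integer gridlines, it crosses the z-axis at z ∈ {-1, 1}; it misses every integer gridline on the x-axis.
Solving for integer coefficients yields p as stated.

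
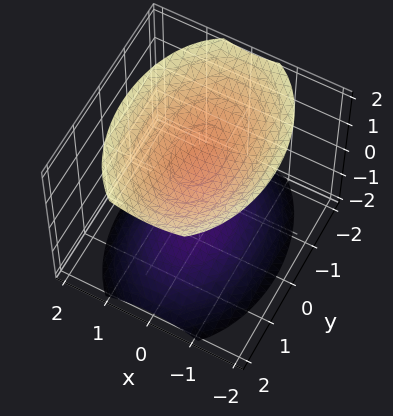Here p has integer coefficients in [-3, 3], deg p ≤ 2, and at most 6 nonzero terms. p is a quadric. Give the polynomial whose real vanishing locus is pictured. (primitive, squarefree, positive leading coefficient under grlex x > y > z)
2*x^2 + y^2 - 2*z^2 + 3

1. The picture has 2 separate pieces. They look like related sheets of one shape, so recover p as a whole.
2. deg p = 2. Two separate bowl-shaped sheets opening away from each other; a quadric.
3. Symmetries: the y ↦ −y reflection is a symmetry, so y appears only in even powers; it's symmetric under z → −z, forcing even powers of z; mirror symmetry x ↦ −x ⇒ only even powers of x.
4. From the axis intercepts and sections: it misses every integer gridline on the y-axis; no x-intercept at any integer in the box.
5. Putting this together gives p.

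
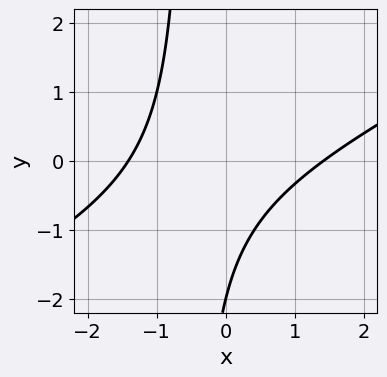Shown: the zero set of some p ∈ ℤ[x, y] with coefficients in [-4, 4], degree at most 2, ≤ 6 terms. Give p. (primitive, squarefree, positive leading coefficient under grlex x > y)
x^2 - 2*x*y - y - 2

First, deg p = 2. A generic line meets the curve in up to 2 points.
Next, from the axis intercepts and sections: it crosses the y-axis at the gridline y = -2.
Finally, together with the visible shape, these determine p as stated.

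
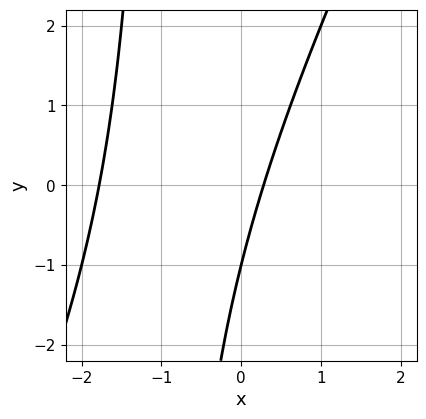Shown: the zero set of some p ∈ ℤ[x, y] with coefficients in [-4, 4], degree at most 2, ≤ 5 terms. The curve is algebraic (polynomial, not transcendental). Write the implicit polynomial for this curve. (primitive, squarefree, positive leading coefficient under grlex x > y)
(a) The degree is 2 — the shape is more complex than any degree-1 curve.
(b) Observable constraints: one y-axis crossing is at y = -1.
(c) Solving for integer coefficients yields p as stated.

2*x^2 - x*y + 3*x - y - 1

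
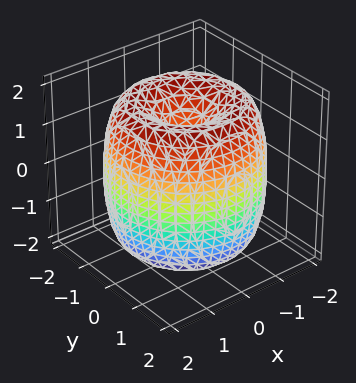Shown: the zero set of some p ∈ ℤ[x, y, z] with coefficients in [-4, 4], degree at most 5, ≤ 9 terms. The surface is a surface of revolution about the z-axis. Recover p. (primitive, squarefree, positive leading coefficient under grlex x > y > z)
1. The degree is 4 — no degree-3 surface has this shape.
2. Symmetries: rotational symmetry about the z-axis ⇒ p depends on x, y only through x² + y².
3. From the visible intercepts: the z-axis gridline crossings are at z ∈ {-1, 1}; a circular section at z = 1 has radius between 1 and 2.
4. Putting this together gives p.

x^4 + 2*x^2*y^2 + y^4 - 3*x^2 - 3*y^2 + z^2 - 1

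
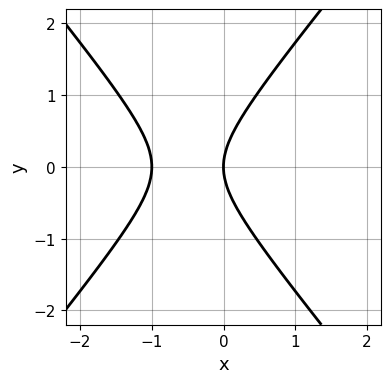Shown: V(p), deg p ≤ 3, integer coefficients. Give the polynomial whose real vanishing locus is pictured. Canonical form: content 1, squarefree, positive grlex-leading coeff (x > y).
3*x^2 - 2*y^2 + 3*x

1. Degree: a generic line meets the curve in up to 2 points, so deg p = 2.
2. Symmetries: the y ↦ −y reflection is a symmetry, so y appears only in even powers.
3. From the visible intercepts: one y-axis crossing is at y = 0; the x-axis gridline crossings are at x ∈ {-1, 0}.
4. Matching integer coefficients to the picture gives p.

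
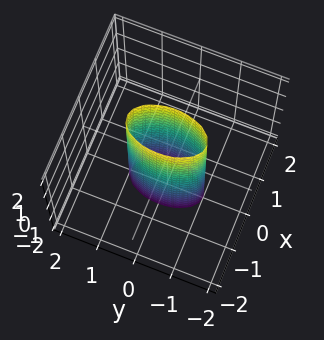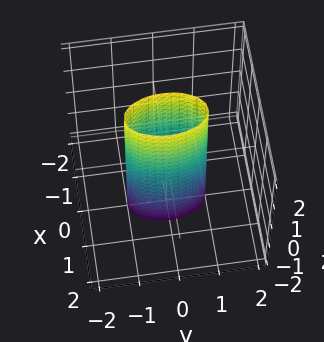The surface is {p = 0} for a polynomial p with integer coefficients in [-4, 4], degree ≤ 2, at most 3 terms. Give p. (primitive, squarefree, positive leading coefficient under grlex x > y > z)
(a) Degree: a cylinder; a quadric, so deg p = 2.
(b) Symmetries: it's symmetric under y → −y, forcing even powers of y; the z ↦ −z reflection is a symmetry, so z appears only in even powers; it's symmetric under x → −x, forcing even powers of x.
(c) Against the integer gridlines: the y-axis gridline crossings are at y ∈ {-1, 1}; the surface avoids every integer z-axis point in the box.
(d) Together with the visible shape, these determine p as stated.

3*x^2 + y^2 - 1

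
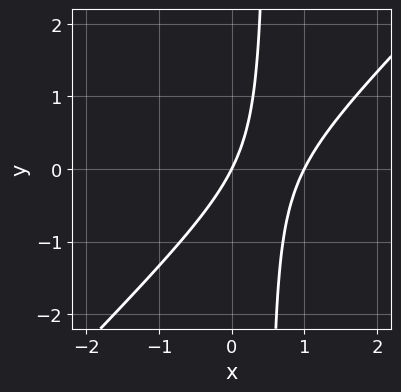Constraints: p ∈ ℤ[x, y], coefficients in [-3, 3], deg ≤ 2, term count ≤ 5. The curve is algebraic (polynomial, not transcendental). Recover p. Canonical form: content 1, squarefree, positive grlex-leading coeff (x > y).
1. The degree is 2 — no degree-1 curve has this shape.
2. Checking where it meets the axes: among the integer gridlines, it crosses the x-axis at x ∈ {0, 1}; it meets the y-axis at y = 0 (among the integer gridlines).
3. The integer polynomial consistent with all of this is the stated p.

2*x^2 - 2*x*y - 2*x + y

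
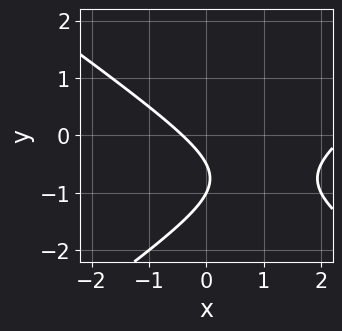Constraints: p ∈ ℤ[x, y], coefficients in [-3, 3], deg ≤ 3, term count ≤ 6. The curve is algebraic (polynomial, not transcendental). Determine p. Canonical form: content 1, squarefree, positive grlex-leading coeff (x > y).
Degree: no degree-1 curve has this shape, so deg p = 2.
Checking where it meets the axes: it crosses the y-axis at the gridline y = -1.
These observations pin down the coefficients.

x^2 - 2*y^2 - 2*x - 3*y - 1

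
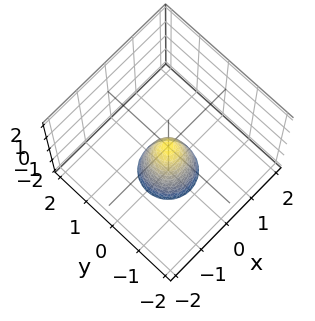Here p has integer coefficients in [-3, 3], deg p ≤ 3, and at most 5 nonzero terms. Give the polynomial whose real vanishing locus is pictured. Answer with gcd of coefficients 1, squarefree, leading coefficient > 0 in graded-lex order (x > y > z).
3*x^2 + 3*y^2 + z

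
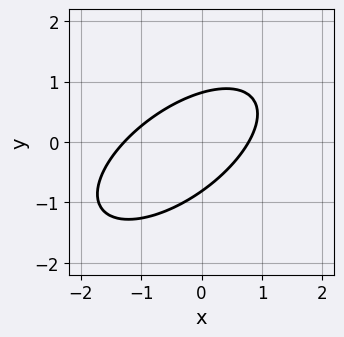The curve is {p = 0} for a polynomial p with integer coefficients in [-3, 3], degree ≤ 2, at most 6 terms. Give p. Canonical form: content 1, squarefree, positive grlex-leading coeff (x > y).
1. deg p = 2. No degree-1 curve has this shape.
2. Solving for integer coefficients yields p as stated.

2*x^2 - 3*x*y + 3*y^2 + x - 2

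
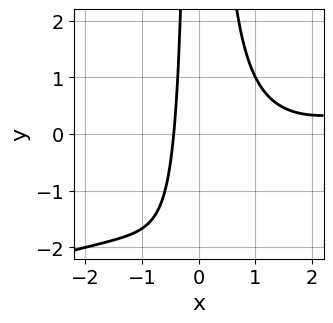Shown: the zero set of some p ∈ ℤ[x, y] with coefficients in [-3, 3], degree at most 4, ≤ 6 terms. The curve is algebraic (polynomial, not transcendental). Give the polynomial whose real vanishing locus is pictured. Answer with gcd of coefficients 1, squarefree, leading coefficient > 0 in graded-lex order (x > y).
x^3 - 3*x^2*y - 3*x^2 + 3*x + 2

1. deg p = 3. A generic line meets the curve in up to 3 points.
2. Reading off the gridlines: the curve avoids every integer y-axis point in the box.
3. These observations pin down the coefficients.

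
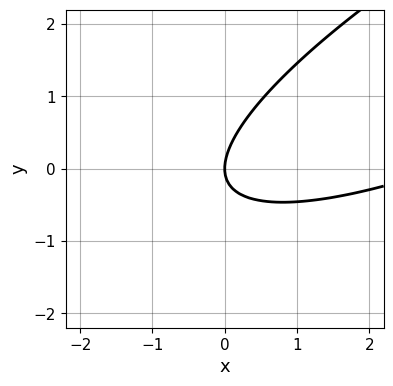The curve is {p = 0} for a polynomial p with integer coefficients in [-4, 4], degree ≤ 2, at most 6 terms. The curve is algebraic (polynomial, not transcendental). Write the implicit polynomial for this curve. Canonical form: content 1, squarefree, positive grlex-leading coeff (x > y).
x^2 - 3*x*y + 3*y^2 - 3*x

First, the degree is 2 — no degree-1 curve has this shape.
Next, against the integer gridlines: one x-axis crossing is at x = 0; it crosses the y-axis at the gridline y = 0.
Finally, the integer polynomial consistent with all of this is the stated p.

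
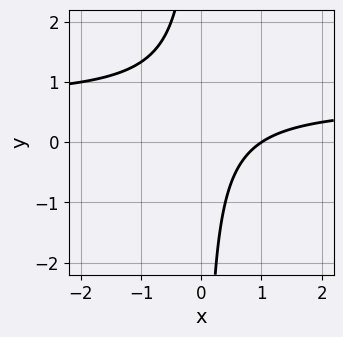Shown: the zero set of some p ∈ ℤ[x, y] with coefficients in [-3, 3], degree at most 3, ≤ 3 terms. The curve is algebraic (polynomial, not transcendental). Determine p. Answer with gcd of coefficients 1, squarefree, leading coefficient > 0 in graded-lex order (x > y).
3*x*y - 2*x + 2

Degree: the shape is more complex than any degree-1 curve, so deg p = 2.
Reading off the gridlines: it meets the x-axis at x = 1 (among the integer gridlines); no y-intercept at any integer in the box.
Matching integer coefficients to the picture gives p.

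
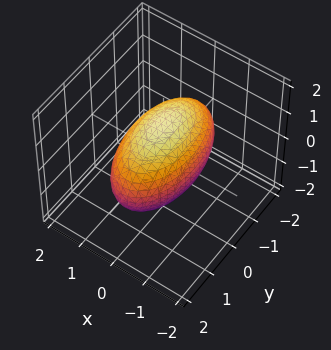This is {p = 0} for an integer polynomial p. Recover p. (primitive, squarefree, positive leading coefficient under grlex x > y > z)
First, deg p = 2. A closed, bounded, convex surface; a quadric.
Then, symmetries: mirror symmetry y ↦ −y ⇒ only even powers of y; the x ↦ −x reflection is a symmetry, so x appears only in even powers; the z ↦ −z reflection is a symmetry, so z appears only in even powers.
Next, against the integer gridlines: among the integer gridlines, it crosses the x-axis at x ∈ {-1, 1}.
Finally, assembling these constraints gives the stated polynomial.

3*x^2 + y^2 + 2*z^2 - 3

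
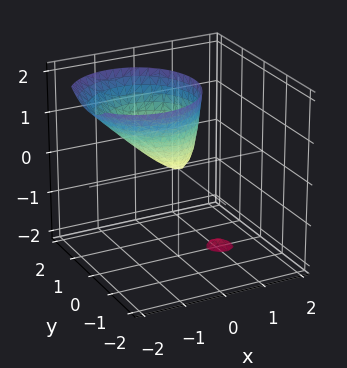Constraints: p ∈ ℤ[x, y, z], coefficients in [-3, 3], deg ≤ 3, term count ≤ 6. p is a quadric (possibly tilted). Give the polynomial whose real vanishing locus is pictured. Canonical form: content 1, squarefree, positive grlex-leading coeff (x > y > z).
1. There are 2 components. Treating them together as one polynomial.
2. deg p = 2. A generic line meets the surface in up to 2 points.
3. Reading off the gridlines: one x-axis crossing is at x = 0; it meets the y-axis at y = 0 (among the integer gridlines); it meets the z-axis at z = 0 (among the integer gridlines).
4. Fitting integer coefficients to these (and the overall shape) gives p.

2*x^2 + 2*x*z + 2*y^2 - z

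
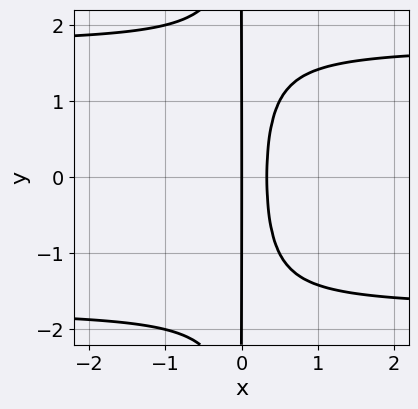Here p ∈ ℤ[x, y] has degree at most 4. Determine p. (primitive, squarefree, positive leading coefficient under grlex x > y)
Degree: the shape is more complex than any degree-3 curve, so deg p = 4.
Symmetries: it's symmetric under y → −y, forcing even powers of y.
From the visible intercepts: the visible y-axis segment lies entirely on the curve; it meets the x-axis at x = 0 (among the integer gridlines).
Solving for integer coefficients yields p as stated.

x^2*y^2 - 3*x^2 + x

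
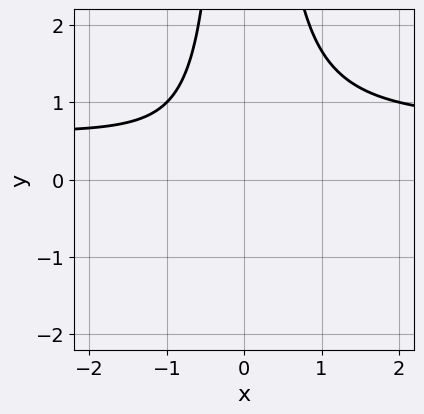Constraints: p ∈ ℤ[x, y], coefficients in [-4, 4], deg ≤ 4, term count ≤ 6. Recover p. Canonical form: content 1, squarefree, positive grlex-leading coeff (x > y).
3*x^2*y - 2*x^2 - x - 2

Degree: no degree-2 curve has this shape, so deg p = 3.
Reading off the gridlines: the curve avoids every integer y-axis point in the box; no x-intercept at any integer in the box.
Assembling these constraints gives the stated polynomial.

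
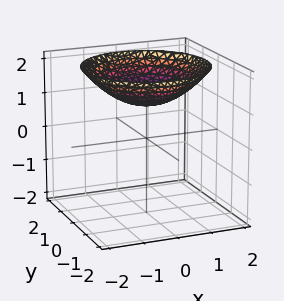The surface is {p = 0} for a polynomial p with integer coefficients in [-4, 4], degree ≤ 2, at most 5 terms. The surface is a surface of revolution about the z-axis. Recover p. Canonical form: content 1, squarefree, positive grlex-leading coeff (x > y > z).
x^2 + y^2 - 3*z + 3

Degree: a generic line meets the surface in up to 2 points, so deg p = 2.
By symmetry, the surface is invariant under rotation about z: p = q(x² + y², z).
Reading off the gridlines: no y-intercept at any integer in the box; a circular section at z = 2 has radius between 1 and 2; no x-intercept at any integer in the box.
Fitting integer coefficients to these (and the overall shape) gives p.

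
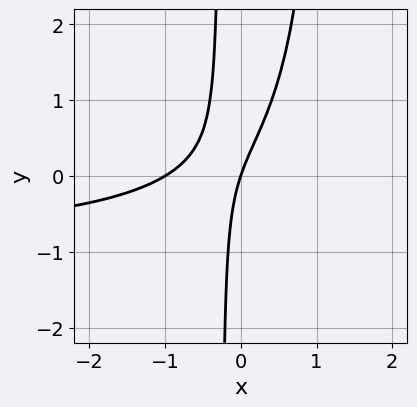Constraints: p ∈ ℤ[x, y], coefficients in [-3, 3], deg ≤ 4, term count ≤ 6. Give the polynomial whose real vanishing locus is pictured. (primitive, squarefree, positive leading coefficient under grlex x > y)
The degree is 3 — the shape is more complex than any degree-2 curve.
From the axis intercepts and sections: the x-axis gridline crossings are at x ∈ {-1, 0}; it meets the y-axis at y = 0 (among the integer gridlines).
Solving for integer coefficients yields p as stated.

3*x^2*y + 3*x^2 - 3*x*y + 3*x - y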